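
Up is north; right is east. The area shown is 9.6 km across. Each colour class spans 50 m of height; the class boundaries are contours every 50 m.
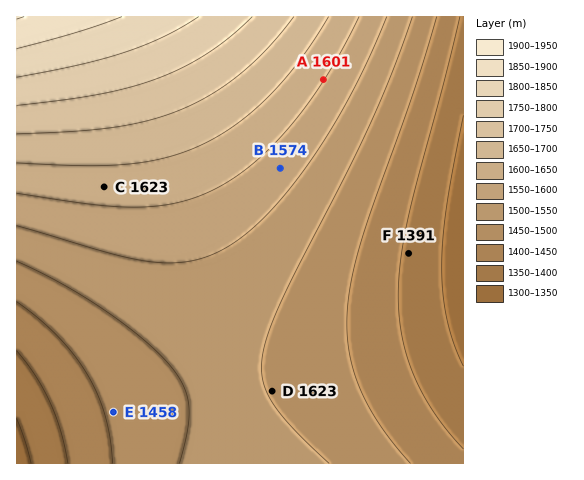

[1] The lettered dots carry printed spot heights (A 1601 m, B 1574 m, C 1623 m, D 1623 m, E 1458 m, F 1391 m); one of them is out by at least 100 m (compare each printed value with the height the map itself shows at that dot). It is D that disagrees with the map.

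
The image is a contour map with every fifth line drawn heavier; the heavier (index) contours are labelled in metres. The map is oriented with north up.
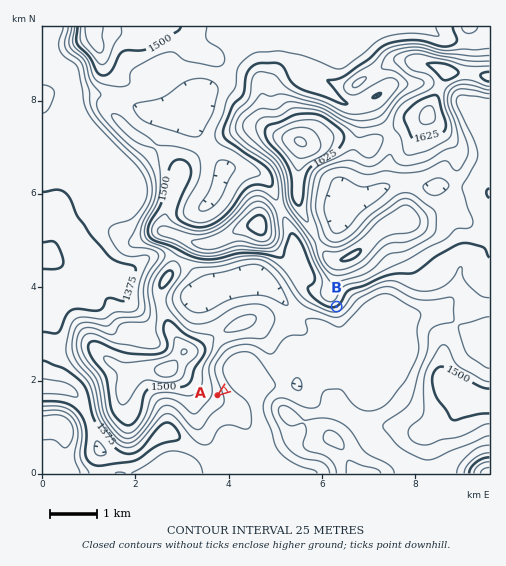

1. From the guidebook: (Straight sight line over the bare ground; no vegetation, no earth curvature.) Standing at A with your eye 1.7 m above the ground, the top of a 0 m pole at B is in view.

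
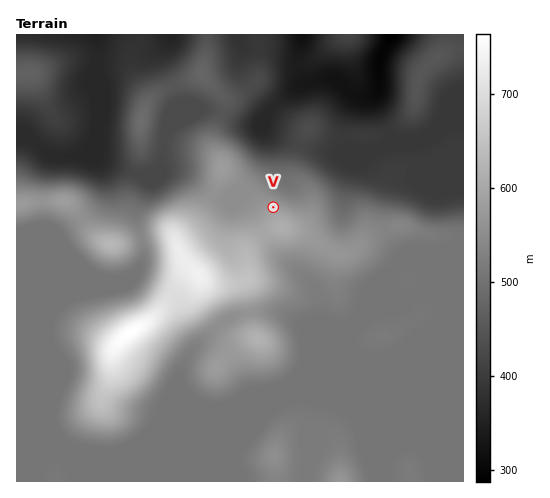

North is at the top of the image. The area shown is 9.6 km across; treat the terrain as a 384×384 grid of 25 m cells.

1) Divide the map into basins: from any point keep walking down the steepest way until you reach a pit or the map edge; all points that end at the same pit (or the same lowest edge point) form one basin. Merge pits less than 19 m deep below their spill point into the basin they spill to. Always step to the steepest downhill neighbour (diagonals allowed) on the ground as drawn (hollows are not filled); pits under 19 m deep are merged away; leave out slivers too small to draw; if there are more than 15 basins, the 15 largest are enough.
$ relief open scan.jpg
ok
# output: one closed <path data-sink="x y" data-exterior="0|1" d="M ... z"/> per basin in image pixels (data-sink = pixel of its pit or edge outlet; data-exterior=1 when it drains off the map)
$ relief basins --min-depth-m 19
<path data-sink="391 35" data-exterior="1" d="M463 34l-115 0-1 2-14 6-14 13-15 9-31 3-9 4-6 7 0-44-50 0-1 15-5 25 23 26-1 12-11 23 0 13 8 15 0 10-4 14-12 21-8 12-20 19-1 4-5-8-10-1-41 10-11 0-12-6-9-9-14-21-8-7-31 0-19 4 1 277 447-1z"/><path data-sink="97 35" data-exterior="1" d="M138 34l-122 1 0 169 19-3 31 0 8 7 12 19 11 11 12 6 11 0 41-10 10 1 5 8 1-4 23-24 19-33 2-19-8-15 0-13 11-23 1-12-21-23-4-2-43 19-10 9 0-5-15-28 0-13 6-14z"/><path data-sink="171 35" data-exterior="1" d="M207 34l-69 1 0 8-6 14 0 13 15 28 0 5 10-9 45-20 5-25z"/><path data-sink="302 35" data-exterior="1" d="M347 34l-88 0-1 44 6-7 9-4 31-3 15-9 17-15 11-4z"/>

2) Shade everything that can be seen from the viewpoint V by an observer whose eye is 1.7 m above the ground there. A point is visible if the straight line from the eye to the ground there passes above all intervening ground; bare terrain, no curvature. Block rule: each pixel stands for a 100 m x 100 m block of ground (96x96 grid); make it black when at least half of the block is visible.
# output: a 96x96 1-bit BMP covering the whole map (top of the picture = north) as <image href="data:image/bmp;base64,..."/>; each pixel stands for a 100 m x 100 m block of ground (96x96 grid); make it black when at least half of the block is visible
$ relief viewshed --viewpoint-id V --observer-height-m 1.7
<image width="96" height="96" href="data:image/bmp;base64,Qk2+BAAAAAAAAD4AAAAoAAAAYAAAAGAAAAABAAEAAAAAAIAEAAATCwAAEwsAAAIAAAAAAAAA////AAAAAAAAAAAAAAAAAAAAAAAAAAAAAAAAAAAAAAAAAAAAAAAAAAAAAAAAAAAAAAAAAAAAAAAAAAAAAAAAAAAAAAAAAAAAAAAAAAAAAAAAAAAAAAAAAAAAAAAAAAAAAAAAAAAAAAAAAAAAAAAAAAAAAAAAAAAAAAAAAAAAAAAAAAAAAAAAAAAAAAAAAAAAAAAAAAAAAAAAAAAAAAAAAAAAAAAAAAAAAAAAAAAAAAAAAAAAAAAAAAAAAAAAAAAAAAAAAAAAAAAAAAAAAAAAAAAAAAAAAAAAAAAAAAAAAAAAAAAAAAAAAAAAAAAAAAAAAAAAAAAAAAAAAAAAAAAAAAAAAAAAAAAAAAAAAAAAAAAAAAAAAAAAAAAAAAAAAAAAAAAAAAAAAAAAAAAAAAAAAAAAAAAAAAAAAAAAAAAAAAAAAAAAAAAAAAAAAAAAAAAAAAAAAAAAAAAAAAAAAAAAAAAAAAAAAAAAAAAAAAAAAAAAAAAAAAAAAAAAAAAAAAAAAAAAAAAAAAAAAAAAAAAAAAAAAAAAAAAAAAAAAAAAAAAAAAAAAAAAAAAAAAAAAAAAAAAAAAAAAAAAAAAAAAAAAAAAAAAAAAAAAAAAAAAAAAAAAAAAAAAAAAAAAAAAAAAAAAAAAAAAAAAAAAAAAAAAAAAAAAAAAAAAAAAAAAAAAAAAAAAAADAAAAAAAAAAAAAAAHAAAAAAAAAAAAAAAPAAAAAAAAAAAAAAAfAAAAAAAAAAAAAAA/AAAAAAAAAAAAAAB/AAAAAAAAAAAAAAD/AAAAAAAAAAAAAAD/AAAAAAAAAAAAAAH/AAAAAAAAAAAAAAH/gAAAAAAAAAAAAAP/4AAAAAAAAAAAAAP/4AAAAAAAAAAAAAP/wAAAAAAAAAAAAAf/gAAAAAYAAAAAAAP/gAAAAA4AAAAAAAP/gBgAAA4AAAAAAAD/wDgQAAAAAAAAAAB/+HAwAAAAAAAAAAAf/+BwAAAAAAMAAAAH/+DwAAAAAAAAAAAD/+HwAAAAAAAAAAAB///gAAAAAAAAAAAB///gAAAAAAAAAAAB///AAAAAEAAAAAAA/j8AAAAAcAAAAAAA/AAAAAAD8AAAAAAA/AAAAAAP8AAAAAAAeAAAAAB/8AAAAAAAAAAAAAH/8AAAAAAAAAAAAAf/8AAAAAAAAAAAAH//8AAAAAAAAAH4B///8AAAAAAAAAf/////8AAAAAAAAA//////8AAAAAAAAA//+H//8AAAAAAAcB/4AD//8AAAAAAA//8AAD//8AAAAAAB//wAAB/j8AAAAAAD//wAAB/h8AAAAAAH//wAAB/g8AAAAAAP//4AAB/gcAAAAAAf//4AB//gcAAAAAA/z/8AD//gMAAAAAB/h/+AD//gMAAAAAD/h//gH//wMAAAAAA/gf/wP///8AAAAAAfgD/+f///8AAAAAAPwD//////8AAAAAAP4D//////8AAAAAAH8H//////8AAAAAAH+H/////+EAAAAAAH///////8AAAAAAAH///////+AAAAAAAH/////B//A="/>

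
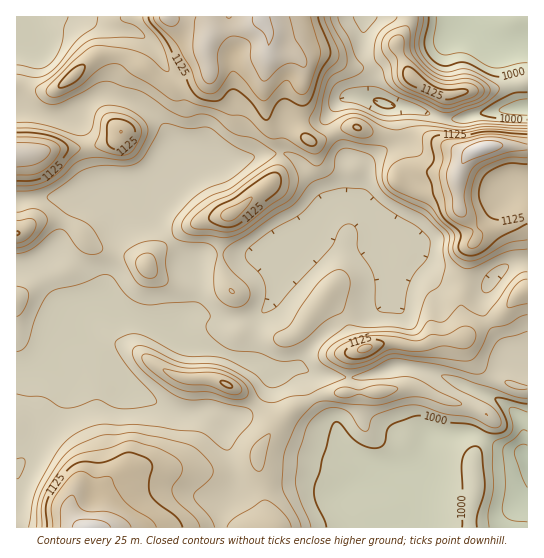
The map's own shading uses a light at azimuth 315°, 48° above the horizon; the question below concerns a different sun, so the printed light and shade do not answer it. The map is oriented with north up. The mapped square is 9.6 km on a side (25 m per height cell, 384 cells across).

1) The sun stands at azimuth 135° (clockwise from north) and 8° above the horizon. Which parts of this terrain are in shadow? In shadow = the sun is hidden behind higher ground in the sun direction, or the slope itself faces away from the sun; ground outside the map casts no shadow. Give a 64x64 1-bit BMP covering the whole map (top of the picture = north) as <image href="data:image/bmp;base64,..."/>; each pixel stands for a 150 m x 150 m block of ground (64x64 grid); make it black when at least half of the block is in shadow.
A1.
<image width="64" height="64" href="data:image/bmp;base64,Qk0+AgAAAAAAAD4AAAAoAAAAQAAAAEAAAAABAAEAAAAAAAACAAATCwAAEwsAAAIAAAAAAAAA////AAAAAAA4AAAAAAAAAHAAAAAAAAAAeAAAAAAAAAB4AAAAAAAAAPwAAAAAAAAA/gAAAAAAAAD+AAAAAAAAAP8AAAAAAAAAfwAAAAAAAAA/AAAAAAAAAB4AAAAAAAAAAAAAAAAAAAAAAAAAAAAAAAAAAAAAAAAAAAAAAAAAAAAAAAAAAAAAAAAAAAAAAAAAAAAAAAGAAAAAAAAAAR4AAAAAB8AAAAAAAAAPgAAAAAAAAA8AAAAAAAAAAAAD4AAAAAAAAAP4AAAAAAAAA//gAAAAAAAB/+AAAAAAAAAAQAAAAAAAAAAAAAAAAAAAAAAIAAAAAAAAAAwAAAAAAAAADgAAAAAAAAAPAAAAAAAAAAYAAAAAAAAAAAAAAAAAAAAAAAAAAAAABwAAAAAAAAAPAAAAAAAAAAAAAAAMAAAAAAAAAA/AAAAAAAAAD/AAAAAAAAAP+AAAAAAAAAf8AAAAAAAAA/4AAAAAAAAA/wAGBAAAAAB/gAYOAAAAAB8AAAgAAAAAAAAAAIDwAAAAAAAH//ggAAAAAB//4DAAAACBP/+AeAAAAeP//wBwAAAB4//8AAAAAACAAAAAAAAAAAAAABgAAAAAAAeAPgAAAAABD4B+AAAAAAGPAn8AAAAAAB4AP4AAAAAADAA/wAAAAAQAAA/AAAAADgAAAAAAAAAPAAAAAAAAAA8AAA=="/>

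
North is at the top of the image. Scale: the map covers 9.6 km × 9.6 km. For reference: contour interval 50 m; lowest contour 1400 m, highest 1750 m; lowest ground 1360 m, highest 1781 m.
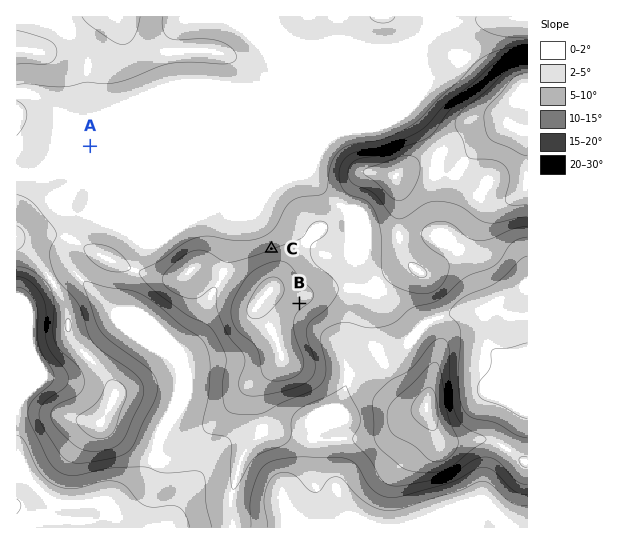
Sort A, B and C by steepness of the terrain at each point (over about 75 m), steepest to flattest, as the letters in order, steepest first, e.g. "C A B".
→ C B A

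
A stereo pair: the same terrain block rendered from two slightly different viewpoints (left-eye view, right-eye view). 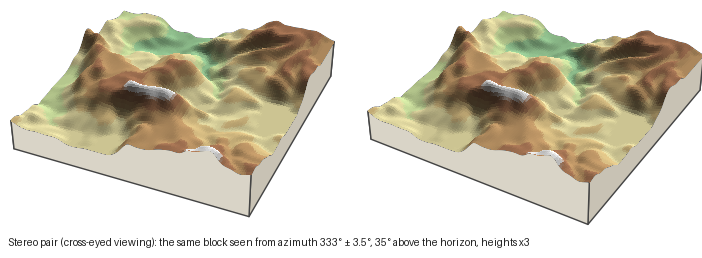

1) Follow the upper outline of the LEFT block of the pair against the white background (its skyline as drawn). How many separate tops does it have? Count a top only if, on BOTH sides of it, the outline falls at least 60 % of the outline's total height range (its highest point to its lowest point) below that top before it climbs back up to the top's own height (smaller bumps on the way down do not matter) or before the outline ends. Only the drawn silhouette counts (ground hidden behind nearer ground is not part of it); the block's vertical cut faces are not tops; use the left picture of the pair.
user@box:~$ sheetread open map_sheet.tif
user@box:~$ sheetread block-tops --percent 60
0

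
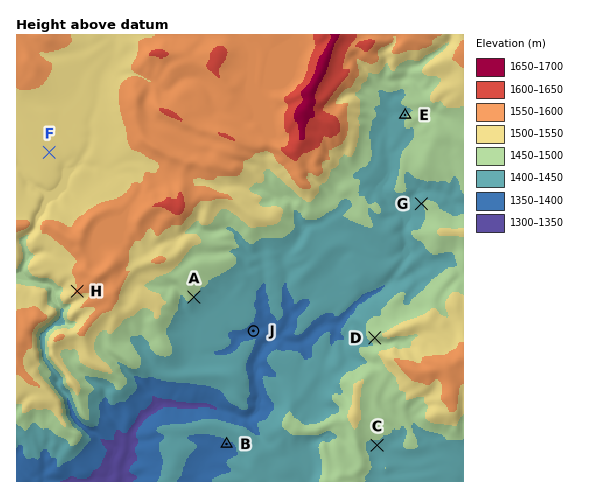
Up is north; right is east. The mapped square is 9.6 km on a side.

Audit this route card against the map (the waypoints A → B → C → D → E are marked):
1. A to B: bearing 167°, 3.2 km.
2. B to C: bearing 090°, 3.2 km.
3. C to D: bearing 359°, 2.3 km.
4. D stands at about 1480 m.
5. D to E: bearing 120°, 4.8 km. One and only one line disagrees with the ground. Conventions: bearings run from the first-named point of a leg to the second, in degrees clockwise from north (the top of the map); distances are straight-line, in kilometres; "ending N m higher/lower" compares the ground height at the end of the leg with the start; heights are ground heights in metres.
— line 5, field bearing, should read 8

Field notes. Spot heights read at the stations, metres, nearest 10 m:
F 1530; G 1450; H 1550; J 1390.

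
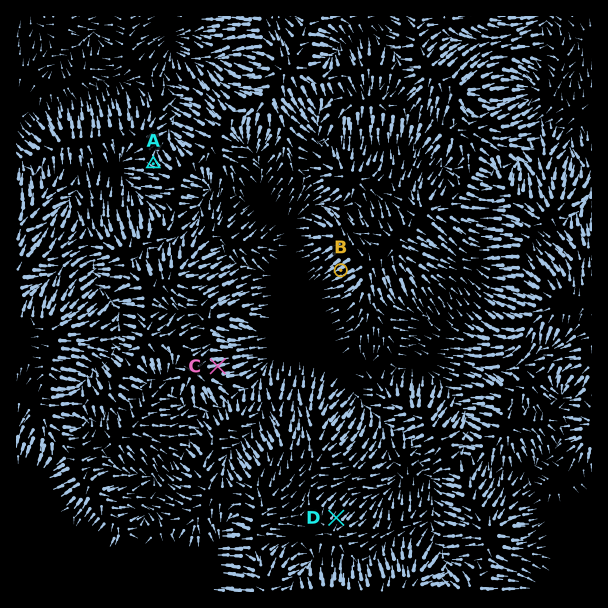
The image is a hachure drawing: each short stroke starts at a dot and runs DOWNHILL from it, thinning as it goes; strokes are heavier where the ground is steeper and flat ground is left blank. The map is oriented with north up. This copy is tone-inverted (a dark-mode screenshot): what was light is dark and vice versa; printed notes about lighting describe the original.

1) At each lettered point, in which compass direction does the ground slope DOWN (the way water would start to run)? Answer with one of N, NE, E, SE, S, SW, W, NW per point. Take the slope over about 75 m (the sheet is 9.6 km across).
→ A NW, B SW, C E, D NE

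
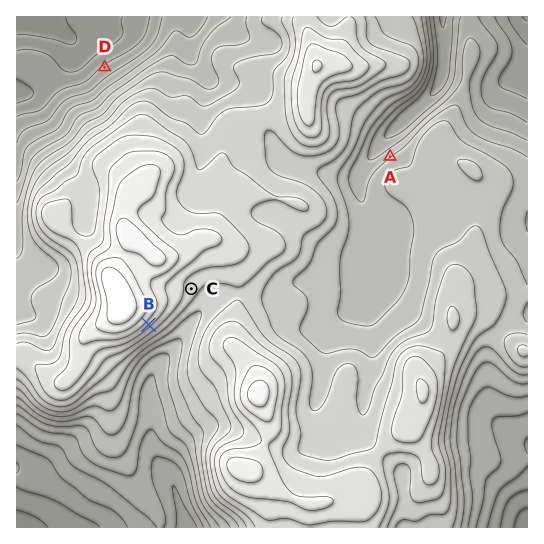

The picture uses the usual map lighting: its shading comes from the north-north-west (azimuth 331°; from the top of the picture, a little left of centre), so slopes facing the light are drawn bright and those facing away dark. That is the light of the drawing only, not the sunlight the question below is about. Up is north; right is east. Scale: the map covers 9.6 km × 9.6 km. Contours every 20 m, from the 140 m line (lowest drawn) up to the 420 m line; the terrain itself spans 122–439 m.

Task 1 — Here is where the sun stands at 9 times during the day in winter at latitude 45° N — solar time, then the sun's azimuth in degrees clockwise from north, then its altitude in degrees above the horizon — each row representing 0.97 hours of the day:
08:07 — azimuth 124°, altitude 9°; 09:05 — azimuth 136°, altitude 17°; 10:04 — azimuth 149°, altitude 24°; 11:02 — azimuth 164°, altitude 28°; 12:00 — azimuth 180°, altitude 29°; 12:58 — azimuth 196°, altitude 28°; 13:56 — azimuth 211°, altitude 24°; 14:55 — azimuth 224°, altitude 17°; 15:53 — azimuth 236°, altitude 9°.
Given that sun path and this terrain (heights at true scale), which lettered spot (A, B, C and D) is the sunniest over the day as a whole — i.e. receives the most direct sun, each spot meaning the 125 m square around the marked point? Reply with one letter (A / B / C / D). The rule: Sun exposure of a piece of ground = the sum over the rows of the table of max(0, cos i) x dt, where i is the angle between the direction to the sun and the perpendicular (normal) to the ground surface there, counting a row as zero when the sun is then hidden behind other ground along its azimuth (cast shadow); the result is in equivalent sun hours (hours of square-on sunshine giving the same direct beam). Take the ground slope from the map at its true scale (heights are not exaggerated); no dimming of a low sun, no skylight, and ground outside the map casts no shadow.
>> B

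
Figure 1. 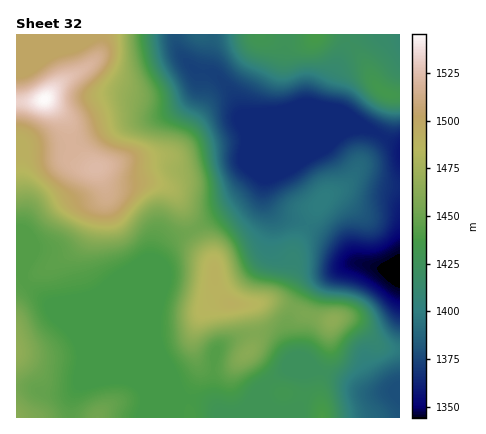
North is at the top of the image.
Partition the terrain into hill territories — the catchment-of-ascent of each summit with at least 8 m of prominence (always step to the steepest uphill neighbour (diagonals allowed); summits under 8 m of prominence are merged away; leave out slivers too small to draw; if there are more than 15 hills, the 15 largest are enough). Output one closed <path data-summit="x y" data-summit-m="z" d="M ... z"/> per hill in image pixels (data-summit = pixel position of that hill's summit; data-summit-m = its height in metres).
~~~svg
<path data-summit="44 100" data-summit-m="1545" d="M176 34l-160 0 0 236 6 4 2 8 24 20 76 32 54 54-1-6-8-10-9-22-4-22 3-20-1-50 7-12 11-9 20-8 36-23 14-11 14-17 42-17-6 5-31 14 0 16 5 10 10 9 22 7 24 13 12 9 20 19 28 7 14-2 0-122-30-17-12 0-10 3-62 0-44-18-8-18-16-20-8-4-14-2-12-12-6-10z"/><path data-summit="232 304" data-summit-m="1491" d="M300 162l-40 16-4 8-24 20-36 23-24 10-7 7-7 12 1 50-3 20 4 22 9 22 7 8 7 16 3 3 20 4 12 9 20 1 4-2 30-31 14-10 6 2 26-2-6-7-18-7-6-26 1-12 13-26 8-10 38-18 9-2-19-18-12-9-24-13-22-7-12-11-3-8 0-16 31-14z"/><path data-summit="316 34" data-summit-m="1437" d="M374 34l-198 0 0 8 4 10 10 14 8 5 12 1 11 8 13 16 8 18 44 18 62 0 20-4-14-9-28-11-2-6 3-12 21-46 10-7z"/><path data-summit="332 320" data-summit-m="1465" d="M360 263l-12 1-38 18-6 6-16 32 0 10 5 22 3 5 16 6 6 8 24 8 24 13 30-1 4-3 0-120-14 2z"/><path data-summit="16 352" data-summit-m="1467" d="M16 270l0 118 14 0 18 5 16 0 18-9 44-4 44 18 15 0-8-12-53-52-76-32-24-20-2-8z"/><path data-summit="386 92" data-summit-m="1433" d="M400 34l-32 1-18 6-6 9-13 28-7 24 2 6 30 12 10 8 34 18z"/><path data-summit="322 418" data-summit-m="1438" d="M286 370l-21 16 3 32 132 0 0-29-10 3-20 1-28-14-22-8-28 1z"/><path data-summit="98 418" data-summit-m="1453" d="M126 380l-16 0-30 5-8 13-1 20 108 0 1-10 4-10-14 0z"/><path data-summit="16 418" data-summit-m="1462" d="M78 386l-14 7-16 0-18-5-14 0 0 30 54 0 2-20z"/>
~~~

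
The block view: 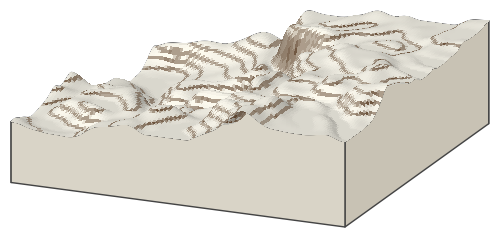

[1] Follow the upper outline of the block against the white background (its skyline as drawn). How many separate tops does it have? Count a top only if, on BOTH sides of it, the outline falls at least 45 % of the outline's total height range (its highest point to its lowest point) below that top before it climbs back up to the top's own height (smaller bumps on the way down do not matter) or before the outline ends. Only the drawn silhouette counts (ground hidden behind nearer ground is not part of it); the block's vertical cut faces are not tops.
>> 0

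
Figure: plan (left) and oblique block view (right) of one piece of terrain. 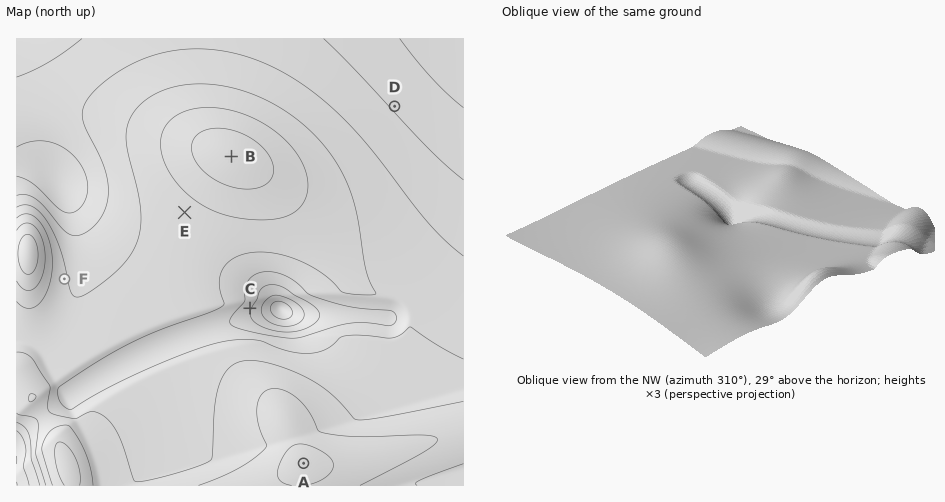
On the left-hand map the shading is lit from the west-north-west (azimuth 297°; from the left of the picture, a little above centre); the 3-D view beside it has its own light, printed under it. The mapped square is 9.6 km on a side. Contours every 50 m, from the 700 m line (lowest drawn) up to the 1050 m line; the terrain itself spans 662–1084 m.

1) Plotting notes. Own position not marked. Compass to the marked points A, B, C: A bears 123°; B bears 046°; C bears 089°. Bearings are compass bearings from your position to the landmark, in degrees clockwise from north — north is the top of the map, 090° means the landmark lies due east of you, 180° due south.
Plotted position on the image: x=70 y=312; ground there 900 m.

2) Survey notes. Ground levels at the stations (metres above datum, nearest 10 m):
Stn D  800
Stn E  930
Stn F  900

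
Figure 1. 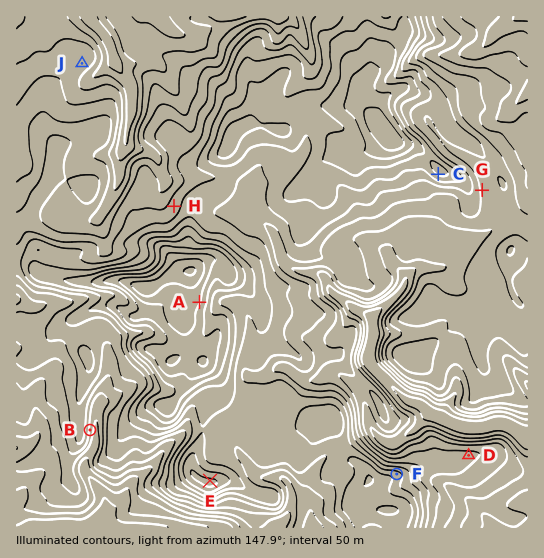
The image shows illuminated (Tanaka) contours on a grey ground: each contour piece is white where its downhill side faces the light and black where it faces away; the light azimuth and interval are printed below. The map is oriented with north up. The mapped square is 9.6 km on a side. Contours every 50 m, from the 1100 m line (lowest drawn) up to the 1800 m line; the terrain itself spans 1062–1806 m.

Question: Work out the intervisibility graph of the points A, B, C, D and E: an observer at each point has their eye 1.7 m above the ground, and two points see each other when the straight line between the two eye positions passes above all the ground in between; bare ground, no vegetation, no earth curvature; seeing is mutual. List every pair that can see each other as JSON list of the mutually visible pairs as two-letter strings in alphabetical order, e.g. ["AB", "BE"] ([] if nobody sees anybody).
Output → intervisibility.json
["AC", "AD", "CD", "CE"]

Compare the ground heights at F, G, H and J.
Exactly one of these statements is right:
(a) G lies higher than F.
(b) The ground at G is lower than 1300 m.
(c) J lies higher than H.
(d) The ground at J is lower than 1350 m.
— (d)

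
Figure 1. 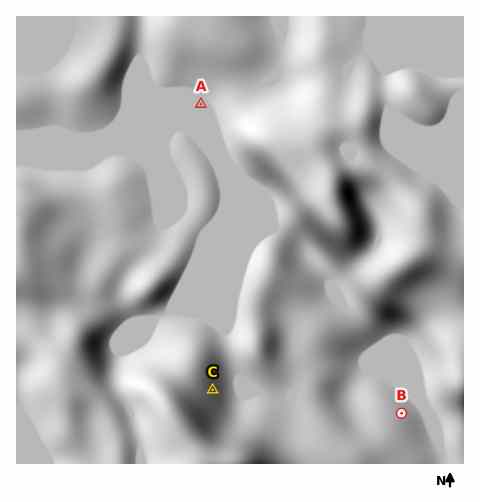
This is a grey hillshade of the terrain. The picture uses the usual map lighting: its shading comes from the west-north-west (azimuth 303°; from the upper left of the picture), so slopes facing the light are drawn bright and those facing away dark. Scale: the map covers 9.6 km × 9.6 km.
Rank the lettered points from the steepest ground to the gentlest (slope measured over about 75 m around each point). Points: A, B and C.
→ C B A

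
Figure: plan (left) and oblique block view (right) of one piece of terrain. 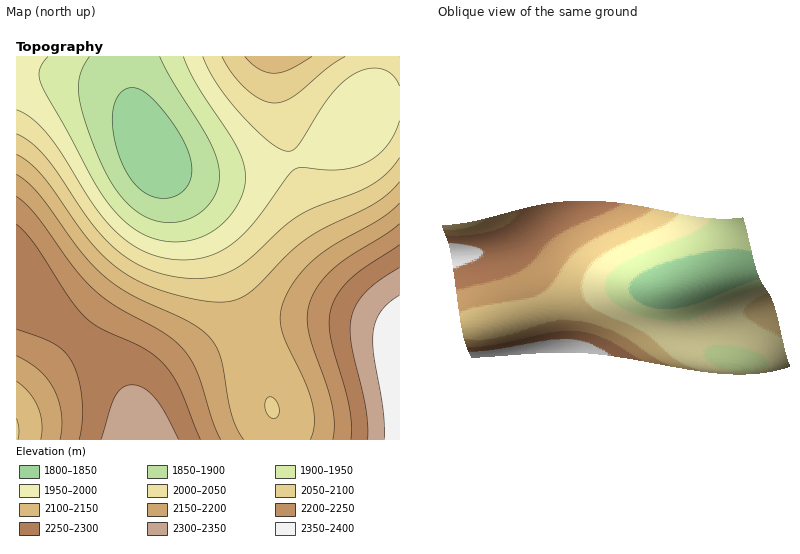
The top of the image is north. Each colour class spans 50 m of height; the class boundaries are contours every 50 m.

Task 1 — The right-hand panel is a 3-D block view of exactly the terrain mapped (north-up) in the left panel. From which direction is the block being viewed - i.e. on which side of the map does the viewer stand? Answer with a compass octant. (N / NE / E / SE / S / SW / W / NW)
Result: E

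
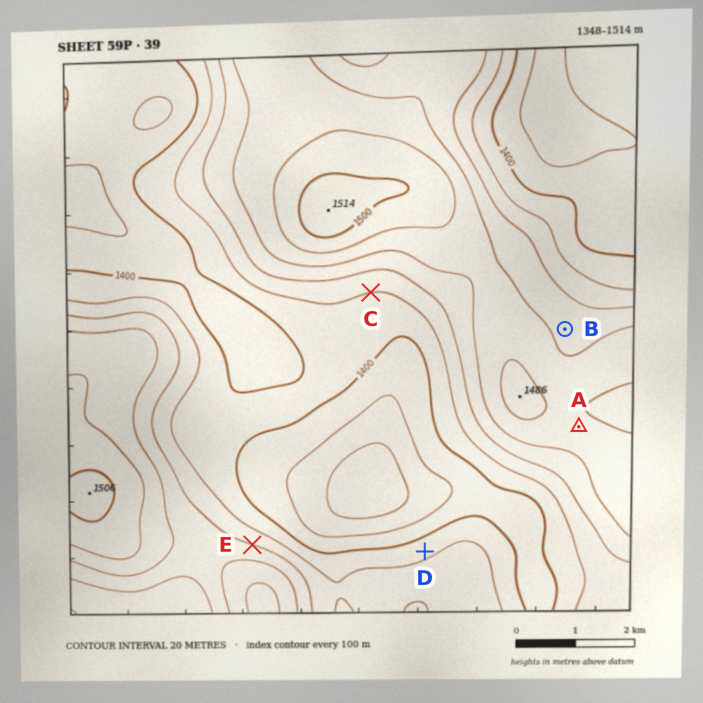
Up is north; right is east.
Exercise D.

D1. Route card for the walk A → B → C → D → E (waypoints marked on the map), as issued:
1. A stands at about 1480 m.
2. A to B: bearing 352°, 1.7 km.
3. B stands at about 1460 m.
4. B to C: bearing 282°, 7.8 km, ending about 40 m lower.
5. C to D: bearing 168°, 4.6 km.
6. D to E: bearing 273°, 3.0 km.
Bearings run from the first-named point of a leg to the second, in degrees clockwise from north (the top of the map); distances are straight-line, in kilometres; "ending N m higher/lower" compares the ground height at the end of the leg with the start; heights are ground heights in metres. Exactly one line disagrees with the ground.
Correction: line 4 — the distance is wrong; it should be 3.3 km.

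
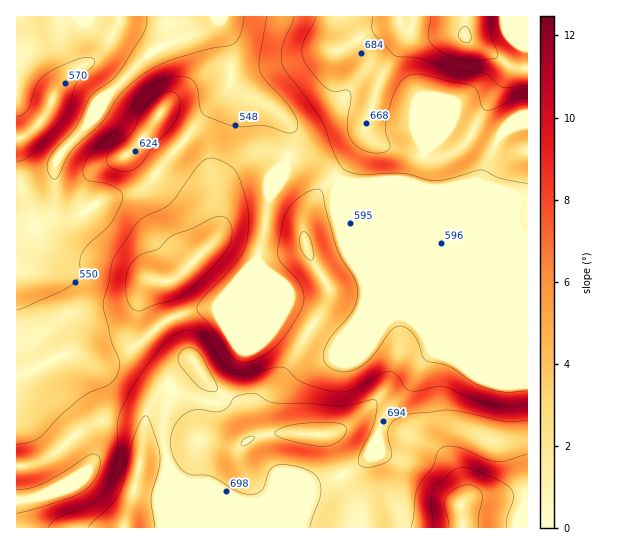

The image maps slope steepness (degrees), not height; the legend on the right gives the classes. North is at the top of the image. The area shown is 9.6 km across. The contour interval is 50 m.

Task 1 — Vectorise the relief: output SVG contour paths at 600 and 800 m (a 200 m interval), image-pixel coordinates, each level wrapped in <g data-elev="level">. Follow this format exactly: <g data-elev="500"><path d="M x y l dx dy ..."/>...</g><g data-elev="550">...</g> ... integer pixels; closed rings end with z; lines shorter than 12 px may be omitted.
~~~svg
<g data-elev="600"><path d="M17 489l12-1 14-5 47-28 5-1 5 4 0 8-3 10-6 9-8 6-18 8-48 14"/><path d="M527 391l-21 1-18-3-15-7-24-16-23-5-3-4-4-14-5-8-7-7-6-2-6 1-4 3-18 26-15 12-8 3-8 1-8-2-7-4-4-8 2-11 7-12 21-25 4-9 1-10-4-13-17-28-11-37-3-19-2-4-3-1-7 1-9 5-13 13-6 13-5 28 0 6 2 6 17 18 5 10 2 10-3 12-17 26-14 14-10 7-10 4-8 1-7-3-5-6-16-24-17-20 1-5 3-6 25-25 15-19 5-10 2-14-1-25-10-32-3-5-7-5-10-5-7-1-5 2-6 5-28 38-8 6-18 8-7 5-25 37-10 46 8 36 8 20 0 9-4 8-6 7-19 7-9 6-22 19-20 21-9 4-13 2"/><path d="M121 171l9 0 9-5 15-21 18-19 5-9 3-11-1-8-4-5-5-2-5 1-13 7-10 12-10 22-23 20-3 6 2 6 5 4z"/><path d="M294 17l-11 29-2 11 1 8 4 8 15 17 19 28 15 38 5 9 5 5 6 3 10 1 44 0 30 7 14-2 33-9 19 8 26 5"/></g><g data-elev="800"><path d="M506 527l1-10 6-18-1-9-6-5-9-6-23-9-11-3-5 1-5 3-14 12-6 7-2 11 2 26"/><path d="M463 42l6 0 2-3-1-7-4-6-5 3-3 5 1 4z"/></g>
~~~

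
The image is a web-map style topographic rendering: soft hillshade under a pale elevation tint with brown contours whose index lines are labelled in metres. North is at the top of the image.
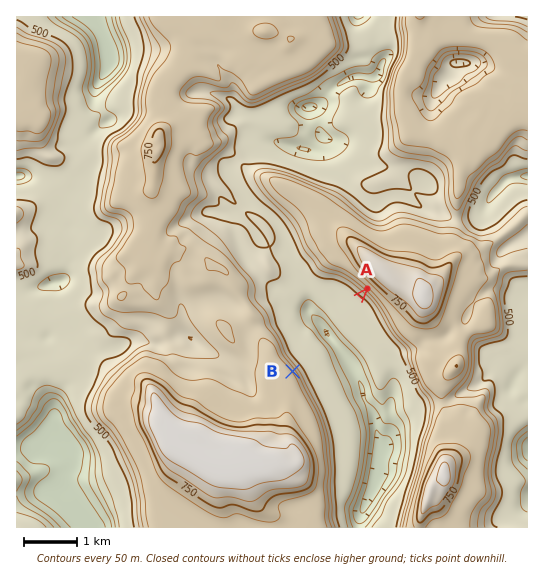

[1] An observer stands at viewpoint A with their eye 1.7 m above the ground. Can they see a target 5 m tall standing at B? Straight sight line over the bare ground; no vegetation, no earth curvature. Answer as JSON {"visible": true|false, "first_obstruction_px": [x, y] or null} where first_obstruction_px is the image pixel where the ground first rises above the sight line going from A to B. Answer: {"visible": true, "first_obstruction_px": null}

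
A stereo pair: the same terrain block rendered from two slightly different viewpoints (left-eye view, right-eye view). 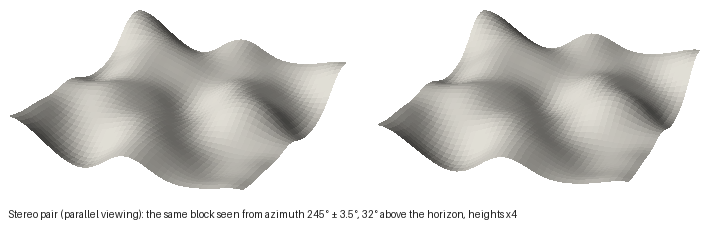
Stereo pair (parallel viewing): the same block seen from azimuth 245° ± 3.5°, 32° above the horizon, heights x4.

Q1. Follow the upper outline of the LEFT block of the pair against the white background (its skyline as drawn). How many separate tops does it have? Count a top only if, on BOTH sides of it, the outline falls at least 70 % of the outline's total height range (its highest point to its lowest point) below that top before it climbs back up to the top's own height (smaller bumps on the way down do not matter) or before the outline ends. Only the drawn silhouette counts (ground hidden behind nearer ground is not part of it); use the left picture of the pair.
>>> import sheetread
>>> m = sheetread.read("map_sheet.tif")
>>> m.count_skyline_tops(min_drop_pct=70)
0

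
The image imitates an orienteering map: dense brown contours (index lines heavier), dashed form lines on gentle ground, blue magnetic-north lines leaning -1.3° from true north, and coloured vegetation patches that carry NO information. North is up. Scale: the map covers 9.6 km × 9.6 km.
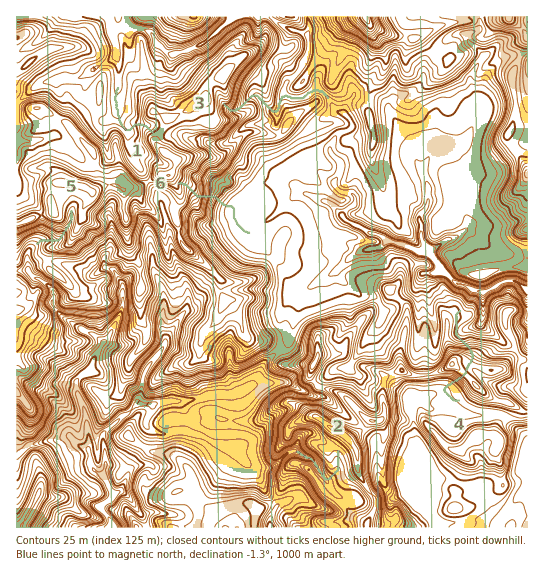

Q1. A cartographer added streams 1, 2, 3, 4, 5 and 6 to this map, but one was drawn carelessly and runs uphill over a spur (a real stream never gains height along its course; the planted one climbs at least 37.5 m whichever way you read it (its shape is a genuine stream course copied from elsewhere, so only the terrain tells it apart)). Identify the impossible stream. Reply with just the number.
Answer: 4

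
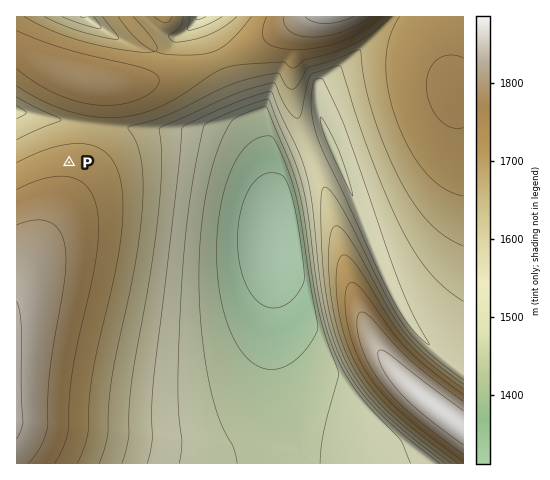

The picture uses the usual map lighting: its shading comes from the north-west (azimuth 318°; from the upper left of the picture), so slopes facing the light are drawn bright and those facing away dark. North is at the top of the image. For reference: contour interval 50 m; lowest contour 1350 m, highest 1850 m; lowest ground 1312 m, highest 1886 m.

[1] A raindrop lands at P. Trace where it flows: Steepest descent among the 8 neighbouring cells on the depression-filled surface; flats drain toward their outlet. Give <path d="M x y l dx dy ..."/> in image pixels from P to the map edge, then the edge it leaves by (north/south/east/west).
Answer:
<path d="M69 162l0-39-1-1-2-2-6 0-1-1-6 0-1-1-5 0-1-1-5 0-1-1-5 0-1-1-5 0-1-2-11-2"/>
exit: west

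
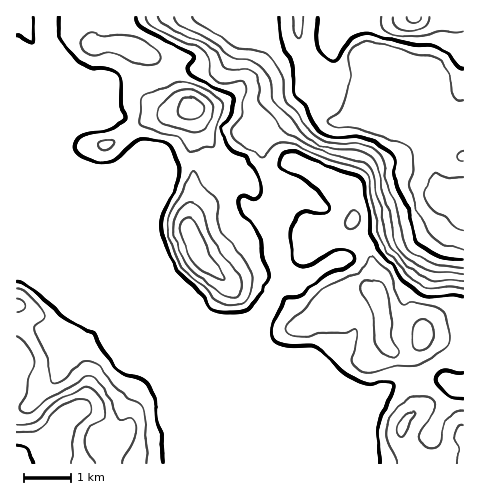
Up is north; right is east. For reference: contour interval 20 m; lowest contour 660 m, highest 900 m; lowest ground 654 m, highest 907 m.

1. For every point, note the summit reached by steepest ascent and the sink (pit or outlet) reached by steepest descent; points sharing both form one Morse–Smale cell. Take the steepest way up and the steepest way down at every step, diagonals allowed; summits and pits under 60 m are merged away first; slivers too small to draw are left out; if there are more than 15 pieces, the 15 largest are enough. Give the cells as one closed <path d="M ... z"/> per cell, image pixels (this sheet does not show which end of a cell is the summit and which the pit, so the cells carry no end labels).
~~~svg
<path d="M298 16l-252 0 2 22 14 22-5 17 0 47-8 20 1 8 6 9 14 8 12 12 4 7 78 189 6 25 14 32 1 10-2 12 2 8 278 0 1-274-24-2-8-23 0-20-8-10-21-13-36-15-4 0-12 8-14 6-8-1-6-5-7-17-4-24-12-29z"/><path d="M45 16l-29 1 0 446 167 1 1-30-14-32-6-25-74-181-8-15-13-13-13-7-7-13 8-24 0-47 5-17-14-22z"/><path d="M463 16l-164 0-1 24 14 34 4 24 7 17 6 5 8 1 14-6 12-8 4 0 36 15 21 13 8 9 0-12 6-10 26-7z"/><path d="M463 115l-10 1-15 6-6 10 0 33 8 24 24 0z"/>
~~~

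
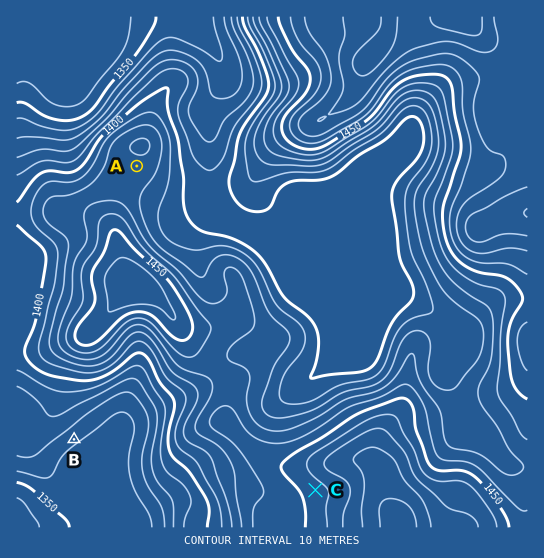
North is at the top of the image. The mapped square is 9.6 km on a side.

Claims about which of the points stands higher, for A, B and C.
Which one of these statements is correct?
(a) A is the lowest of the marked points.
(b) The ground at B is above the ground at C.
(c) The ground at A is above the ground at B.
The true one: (c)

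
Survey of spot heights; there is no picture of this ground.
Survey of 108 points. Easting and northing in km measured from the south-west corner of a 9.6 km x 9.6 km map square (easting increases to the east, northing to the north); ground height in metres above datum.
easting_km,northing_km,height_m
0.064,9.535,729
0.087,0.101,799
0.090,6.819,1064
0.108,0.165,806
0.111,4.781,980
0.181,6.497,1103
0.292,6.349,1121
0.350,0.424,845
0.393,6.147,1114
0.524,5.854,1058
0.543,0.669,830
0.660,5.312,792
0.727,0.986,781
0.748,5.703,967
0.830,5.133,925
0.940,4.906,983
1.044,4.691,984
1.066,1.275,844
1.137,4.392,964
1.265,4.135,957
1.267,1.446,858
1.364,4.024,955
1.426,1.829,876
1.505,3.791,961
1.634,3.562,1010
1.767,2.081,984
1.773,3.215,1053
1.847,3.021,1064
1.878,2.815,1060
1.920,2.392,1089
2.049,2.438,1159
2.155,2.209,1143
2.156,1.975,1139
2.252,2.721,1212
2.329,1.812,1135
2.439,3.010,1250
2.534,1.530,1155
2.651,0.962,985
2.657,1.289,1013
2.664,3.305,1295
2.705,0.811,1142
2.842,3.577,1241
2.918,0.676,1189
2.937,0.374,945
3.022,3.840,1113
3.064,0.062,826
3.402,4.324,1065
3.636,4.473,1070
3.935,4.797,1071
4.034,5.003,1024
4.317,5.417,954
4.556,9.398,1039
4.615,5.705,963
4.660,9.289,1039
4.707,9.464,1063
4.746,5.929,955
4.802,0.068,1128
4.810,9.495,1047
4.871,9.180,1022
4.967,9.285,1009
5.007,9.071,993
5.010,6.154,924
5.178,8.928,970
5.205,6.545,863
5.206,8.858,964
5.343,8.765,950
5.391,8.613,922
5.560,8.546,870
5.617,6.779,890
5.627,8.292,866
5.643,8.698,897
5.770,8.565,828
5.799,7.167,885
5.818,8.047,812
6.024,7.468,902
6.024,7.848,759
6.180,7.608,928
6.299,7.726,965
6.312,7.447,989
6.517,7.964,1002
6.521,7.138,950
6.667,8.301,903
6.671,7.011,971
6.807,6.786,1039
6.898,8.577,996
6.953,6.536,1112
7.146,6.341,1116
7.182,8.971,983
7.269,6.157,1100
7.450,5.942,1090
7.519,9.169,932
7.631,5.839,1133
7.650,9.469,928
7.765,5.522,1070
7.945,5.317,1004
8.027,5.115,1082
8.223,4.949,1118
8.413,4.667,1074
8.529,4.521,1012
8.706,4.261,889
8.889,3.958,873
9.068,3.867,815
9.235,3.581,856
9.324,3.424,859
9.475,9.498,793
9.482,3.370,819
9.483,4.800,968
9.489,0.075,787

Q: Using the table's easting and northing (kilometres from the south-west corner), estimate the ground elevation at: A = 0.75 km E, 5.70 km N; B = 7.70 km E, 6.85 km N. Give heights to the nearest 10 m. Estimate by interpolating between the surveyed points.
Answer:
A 960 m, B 1150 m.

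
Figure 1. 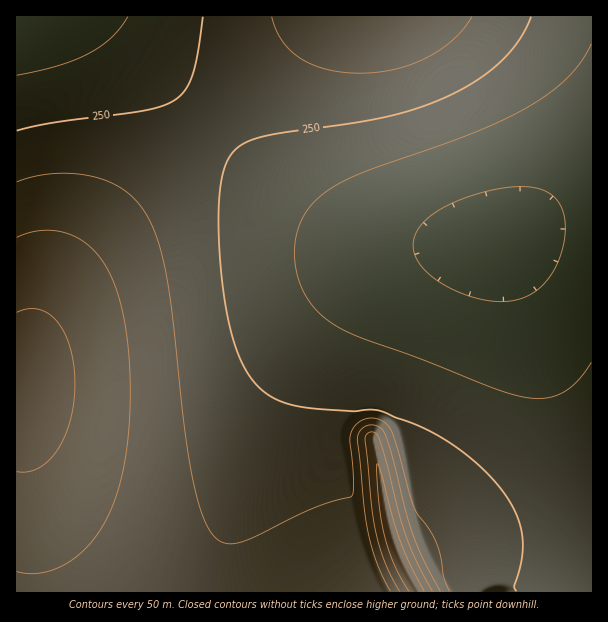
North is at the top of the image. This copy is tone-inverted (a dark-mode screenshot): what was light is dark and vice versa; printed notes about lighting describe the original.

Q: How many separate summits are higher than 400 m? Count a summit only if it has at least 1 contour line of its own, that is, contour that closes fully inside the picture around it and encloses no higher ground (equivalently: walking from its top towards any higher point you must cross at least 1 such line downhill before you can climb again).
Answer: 0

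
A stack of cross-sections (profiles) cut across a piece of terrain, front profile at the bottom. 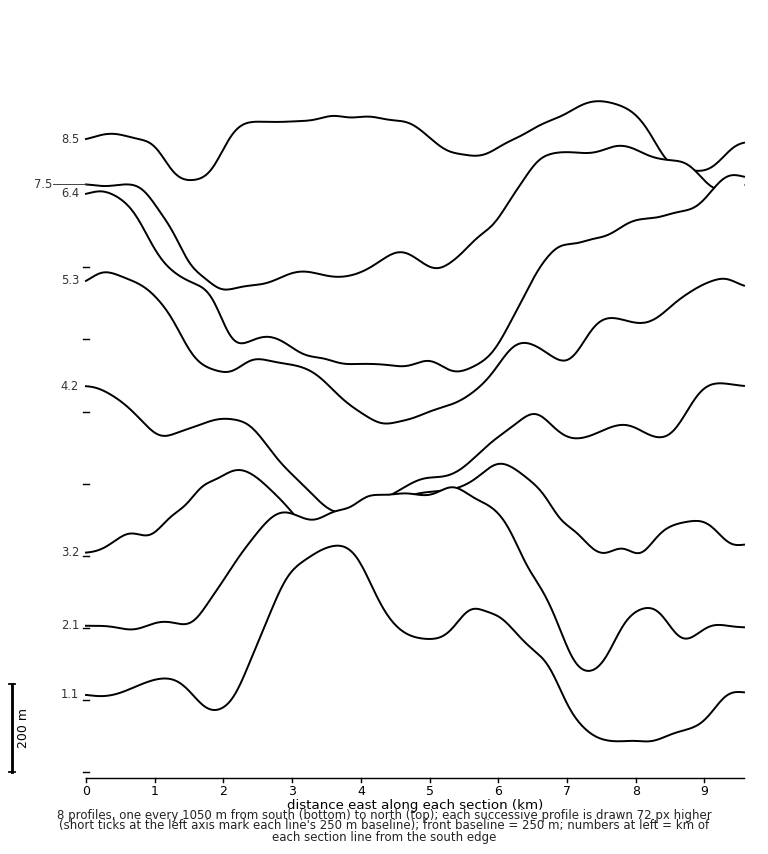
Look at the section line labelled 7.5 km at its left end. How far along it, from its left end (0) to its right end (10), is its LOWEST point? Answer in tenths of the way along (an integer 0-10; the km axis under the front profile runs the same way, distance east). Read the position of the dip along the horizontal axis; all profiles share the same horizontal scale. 2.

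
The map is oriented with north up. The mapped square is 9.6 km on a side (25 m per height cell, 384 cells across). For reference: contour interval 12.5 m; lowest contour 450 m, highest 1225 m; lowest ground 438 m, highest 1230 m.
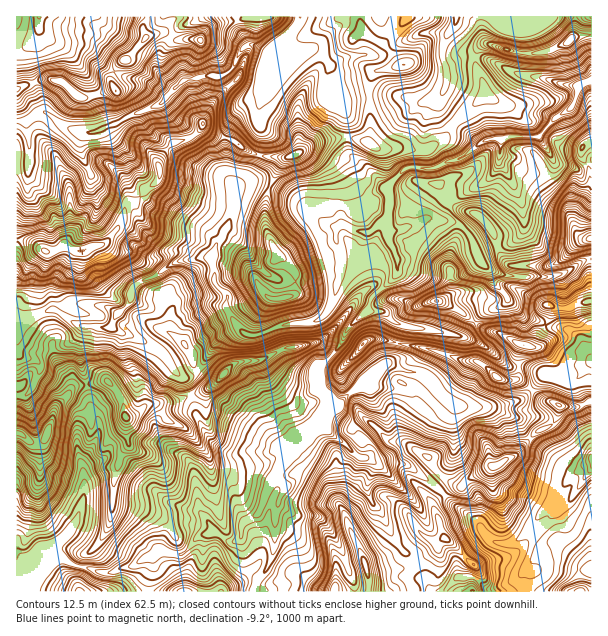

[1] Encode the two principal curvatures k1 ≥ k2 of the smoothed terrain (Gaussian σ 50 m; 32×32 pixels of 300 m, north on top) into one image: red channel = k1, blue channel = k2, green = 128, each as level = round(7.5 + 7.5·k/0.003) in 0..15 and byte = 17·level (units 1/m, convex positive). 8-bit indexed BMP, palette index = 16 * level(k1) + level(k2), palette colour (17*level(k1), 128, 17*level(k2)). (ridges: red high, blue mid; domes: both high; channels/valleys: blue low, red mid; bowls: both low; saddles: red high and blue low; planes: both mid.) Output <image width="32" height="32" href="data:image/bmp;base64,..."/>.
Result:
<image width="32" height="32" href="data:image/bmp;base64,Qk02CAAAAAAAADYEAAAoAAAAIAAAACAAAAABAAgAAAAAAAAEAAATCwAAEwsAAAABAAAAAAAAAIAAABGAAAAigAAAM4AAAESAAABVgAAAZoAAAHeAAACIgAAAmYAAAKqAAAC7gAAAzIAAAN2AAADugAAA/4AAAACAEQARgBEAIoARADOAEQBEgBEAVYARAGaAEQB3gBEAiIARAJmAEQCqgBEAu4ARAMyAEQDdgBEA7oARAP+AEQAAgCIAEYAiACKAIgAzgCIARIAiAFWAIgBmgCIAd4AiAIiAIgCZgCIAqoAiALuAIgDMgCIA3YAiAO6AIgD/gCIAAIAzABGAMwAigDMAM4AzAESAMwBVgDMAZoAzAHeAMwCIgDMAmYAzAKqAMwC7gDMAzIAzAN2AMwDugDMA/4AzAACARAARgEQAIoBEADOARABEgEQAVYBEAGaARAB3gEQAiIBEAJmARACqgEQAu4BEAMyARADdgEQA7oBEAP+ARAAAgFUAEYBVACKAVQAzgFUARIBVAFWAVQBmgFUAd4BVAIiAVQCZgFUAqoBVALuAVQDMgFUA3YBVAO6AVQD/gFUAAIBmABGAZgAigGYAM4BmAESAZgBVgGYAZoBmAHeAZgCIgGYAmYBmAKqAZgC7gGYAzIBmAN2AZgDugGYA/4BmAACAdwARgHcAIoB3ADOAdwBEgHcAVYB3AGaAdwB3gHcAiIB3AJmAdwCqgHcAu4B3AMyAdwDdgHcA7oB3AP+AdwAAgIgAEYCIACKAiAAzgIgARICIAFWAiABmgIgAd4CIAIiAiACZgIgAqoCIALuAiADMgIgA3YCIAO6AiAD/gIgAAICZABGAmQAigJkAM4CZAESAmQBVgJkAZoCZAHeAmQCIgJkAmYCZAKqAmQC7gJkAzICZAN2AmQDugJkA/4CZAACAqgARgKoAIoCqADOAqgBEgKoAVYCqAGaAqgB3gKoAiICqAJmAqgCqgKoAu4CqAMyAqgDdgKoA7oCqAP+AqgAAgLsAEYC7ACKAuwAzgLsARIC7AFWAuwBmgLsAd4C7AIiAuwCZgLsAqoC7ALuAuwDMgLsA3YC7AO6AuwD/gLsAAIDMABGAzAAigMwAM4DMAESAzABVgMwAZoDMAHeAzACIgMwAmYDMAKqAzAC7gMwAzIDMAN2AzADugMwA/4DMAACA3QARgN0AIoDdADOA3QBEgN0AVYDdAGaA3QB3gN0AiIDdAJmA3QCqgN0Au4DdAMyA3QDdgN0A7oDdAP+A3QAAgO4AEYDuACKA7gAzgO4ARIDuAFWA7gBmgO4Ad4DuAIiA7gCZgO4AqoDuALuA7gDMgO4A3YDuAO6A7gD/gO4AAID/ABGA/wAigP8AM4D/AESA/wBVgP8AZoD/AHeA/wCIgP8AmYD/AKqA/wC7gP8AzID/AN2A/wDugP8A/4D/AIeGl8mltpeGpriVuZWFl4ak6ITWhYeGloSzlXaHhba2h4eUoZKThIaWpoWmhZaWmHPWg+iFh4anlPiVh4d3hqeWdoWoyId2dZWUlqaFmIWHc9a1t4aGhrjWhYSWhoeHl4aWhXWmt4eHp5eFpoSXhYa1o+iGhYe2xpZ0lpZ2h4eHlbeGdYbYlpeHhoWnhoWWhaTG2IWFyJPHgnOVp4WGhpekyJaEddd2dZaWhpaXhpaFl8iWk9iRxpTHpNiWhYaGpoPXloOG14Z1uIWmloeXhZaFppaWgsWUtqbGyKeFdoeVlMincpWmtreVc9eEhoeGhoa4lHOEpse4c5bW+bZkhpX25qeCppa2hHTGtJaHh3Z3haOlhNfIl5aD17WG9KWUdaTVxoOFp8iU17a1hnZ3h4eGlLbnlZZ2dnW0hIWFxbZ0gabmhXW2pce3pbWEdoeHl5aFw5WXh4eHdnRzk5Xo9/alg7a2ptiFtoSD5ueFdZaXdMPDdJaXh3WVhdj3tJNzhZaDyLXIt7aEdZaR+fbnlYNh0vZyc5WEhcf39bGTdIeHhpeUhYWFlYWGuKSilMX3+PXA5Pe09Pf3xLGA1vjnhXaGl6iEhISGl6eol4RxgICAkfWQ+NWAgHBwwfnnpKSUhoaFhJeng6aWl6aFc5XGpYKggPWAgMTWtue1gXOi19amdIWDgpO2gbiYqJaChdjX+deCpbTU1sX4x7e1o8XZlMi0xqPZpYRzkLW4hJTHxoTHpYSGlpVzdJTEhIHCcKCBpqTJtbi3yMakooOEhbaUuNiDhoeHl4WVyLZzpMe21OWQxbjHtdfHtLWUl5aFdKfYp4OGl5aVl4aGtnO3hXVzyPiFlaa2cte253R2h4aF2KZzhoaFloSWhnWDtriHdHTYpoWVtLOTtrfGhJWGh4XGlWV3h4eYlJeHl7W4h4aFlOmllXW3pWOlp/fHlYZ2d4XFZIWGh5eCt7i3hoSWhYeFxaSVdseUo/aUxddjdGV0dManpYaHhLaQoKDEyJSWh5WD1JWnt4TFg5P49LWElPj01fjIhYW3uMfXx7Kgw8bYoaXYlqaFdHR01rXH9PjitlJz15empqeHh4aXp6WBkLCwpsiVdZOVhYKAkXTH+nKDdYXGdnV1p4d2hnanp6e3uKKAtad0pujV6ceUcKa29XF2hceFdnandnWGdoeXmKeouNXDtub4lKTGpLaEgJCg94OHhbaGh6eWl5aFdpeXdIKBkoF2hJSElsfJlKaEtsXwgneHhoaGlpa4uISHpoCz5ceXhId2doaGhbW2tub6poGigod3hqiXl4SmhIe39vSkxvjFmIaHh4d2pqaXlMSVxOnmkpeXl5eHp6WmhJaFdnZ0pLQ="/>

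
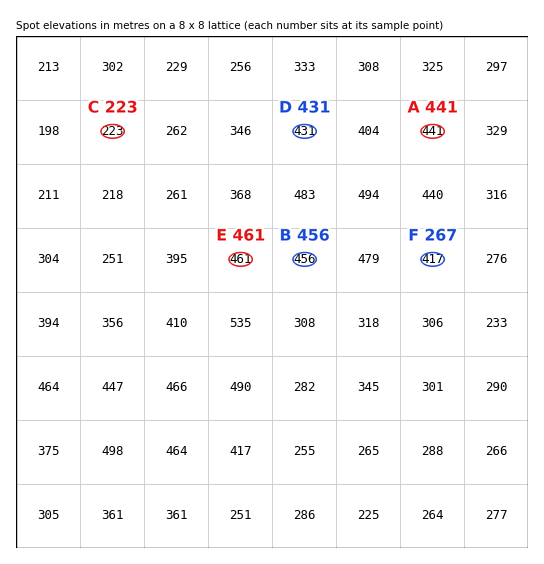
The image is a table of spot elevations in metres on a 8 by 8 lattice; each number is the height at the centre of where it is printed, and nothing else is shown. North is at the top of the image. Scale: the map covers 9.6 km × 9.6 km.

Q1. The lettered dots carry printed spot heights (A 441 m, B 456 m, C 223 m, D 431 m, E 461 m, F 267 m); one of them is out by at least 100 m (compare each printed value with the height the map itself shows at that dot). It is F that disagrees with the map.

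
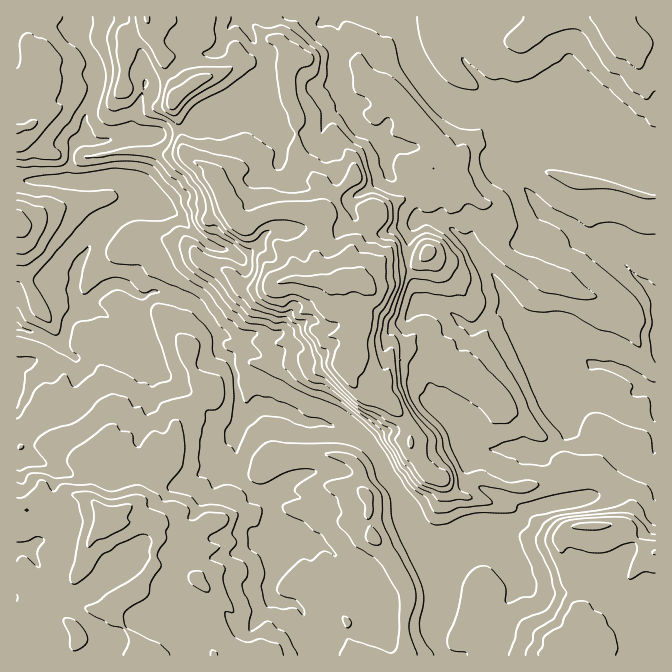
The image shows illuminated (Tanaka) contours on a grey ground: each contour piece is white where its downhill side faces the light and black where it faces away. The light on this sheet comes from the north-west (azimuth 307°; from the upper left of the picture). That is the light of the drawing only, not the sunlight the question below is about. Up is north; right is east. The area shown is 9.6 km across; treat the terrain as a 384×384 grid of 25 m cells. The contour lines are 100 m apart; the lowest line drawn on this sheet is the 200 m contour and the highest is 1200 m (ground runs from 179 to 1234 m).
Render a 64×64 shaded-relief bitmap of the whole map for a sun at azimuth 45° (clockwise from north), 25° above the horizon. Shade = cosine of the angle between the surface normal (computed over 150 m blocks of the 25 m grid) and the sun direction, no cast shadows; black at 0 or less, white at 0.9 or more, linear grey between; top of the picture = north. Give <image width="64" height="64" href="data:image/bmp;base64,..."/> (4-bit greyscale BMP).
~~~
<image width="64" height="64" href="data:image/bmp;base64,Qk12CAAAAAAAAHYAAAAoAAAAQAAAAEAAAAABAAQAAAAAAAAIAAATCwAAEwsAABAAAAAAAAAAAAAAABEREQAiIiIAMzMzAERERABVVVUAZmZmAHd3dwCIiIgAmZmZAKqqqgC7u7sAzMzMAN3d3QDu7u4A////AHd2VWiGZYy5h2iZqqzdyGdnmrhr3HREZ2VERWd3eJmYZ3ZEeYZWq6h3eJzLrN23ZmirpmzaZFZmZUNFd3iJqZd3dTWpVGipiHiIvbqr3JdlWKqVa8llVmdlVWd2mqqZdndlSaU0eId3iIi6mqvKhmVpunRZqXVFeId4h1aqqZh2d2WJZVZ3d3d3eIi7u5l1VYuoY0ipdUV5iImFRpqZh3dmZ4ZnZ3Znd2ZWm8y5dlVWqodSKbp1NXmZmXQ1iYh3dmZoZGd3d4mHZVm8u6dWZlipdkEr2nVFiqmHQgNoh2d2Z4dEVneImHdli7qaqGd3aZh1IG7adlabuXUgAnh3ZmWJhVVXd3d3iHi8uqupd3d5l1MSvsl2Z6uoZBAFd3dmRKlmZFeHd3eZmaq7zLl3h4l0IAfuqHd4qoZCABZmZmVCdldkRWZmZ4h4mqvLmHeHhkEATOyXd3iIdTEAJlRWZVVVZmQ0RVVVeIiYmrqIdmZTIQO+2oZmd3dlMgA0M0VmnGVmZTNGVUWImYeKqIhlVUIiON64YzVmZmVUI1Zmd3rvZmZlIlh2eaupiLuomFVmQzRZ3acwI0RERWZmirzM3/+Hd2QSi6q8y7y73bq4VnZUREnMpgACEBJFZ5q7u7zN3YiJY0jdu97c3cu7u6dnZTMzWt2RAAEkZ3U0VniZmIrMh5qJveyrzcy7qprJZWZUREWO/TAABLynVEVVVVVVesx3vbuqqZmqmZmqq5M1VmZ3iL/nAABs63eJmZh2VVesy4rLhVeIiId3ibqZU1ZVVmZWvrAACf/qmrurqXd3m7uqaHU0aIiIh4iaqphUZmVURFnuUACO/9mbu6uXeaqqmIlWVVZ4iJmHiaqqmFV4mZmaveoAAr3uuamYmGeruYd2iod3eIiImYiYqqmYZnm7u7zMoAAHzu2YZFVDWsqGZ5m8iHiIh3mamYiamYh3iaqqqZcAAAn//JY0REa9uGaKu7yHeIh3eauZd5qYeHeJmYdlQAAAPv/adDRWjOyXZ6qqvGZ4iId5q6l4qoZ5d4h2VDEAAAHP/ZZDNWjO2odomZm8RHiJh4mruYmYZZp2ZlMgAAAAOv/YZDNGi965d3iJqswkeImHibu5mXVYu3VUIAAAADed/pZDNGi97ah3iImryBR4iYeJu6mGNHrLZDEAAAACiK3rhURXm83bh3eImrpAJXial4q6mGMmq8oyIRAAAAZ5ztp1Z4mrzcqHd5macwQTWMtliZiGQSertjVUMSAAR4veynaImqvNuXeJllQiW0asxTaIiHUhSKuUVDMyEABGnd7JiJqqvMyoiIljRESdzchCWIiHZCJpu3QiMzIAA1asztuZq7u8y5h3dkVVVqylAVZ5mYZTJYrbMAAAAAA0Rpu+2qu8ypu6hmZlRFVWqwAHmJmYVVNIrMQAAAAAAAFFi6rKq8t1iqllVmQzRFasAWqqllRXdovMYAAAAAAAA1aJeKurpSWKp0REMiNFac0UmrpTVpqIu4QAAAAAAAAUZWZ5mnUySLuVMzMiRWis3DeqqEV4qEZSAAAAAAAgAkVVV6qYMRNqzIMjRFZ5q8zaR5moVWZBIhAAAAFzA3Znd3eKzLcAJovbQTRXiaq7zIM1eJdlQhJEMQAAS8IGiamZmavN1gFYrtYSVomau7zHIjRnh2VDRFQxAEvdcCdYqaqau93XFJzvkSaImqq8y3JFRXd3ZURWVDEF7pIAMlmYqprM3+hL7/wiaJmpm8umJGdXiHd2VWZlVFyhAAAzioiam93v+o7/1RWIiImsllNGZ3mYh3ZmeImIpgAABUZlVnm7u77rvvtTNoiaq7lEVWZmq7qYd2Z4mplQAACIVDNDWbt2i8qackRGebu6dEZmZlXdy6mHZniZhQAAB6mHd3ec2mfNt1QzZVeby4UzVmVURO3My6h3iHdQAAAKu6qrur3Je/+4VFVmis25QzRVVDNF3My7qZmXdQAAAFzbu7uom6ee/ahWVnm83JUjRFVVZ5mId3dmeHZRAAAAvcuqqGarhZ7ZdlZnnN3IQjRXiJmqqhEREwEiIQAAAAjMqaqWWct47rdWZoms23RFaJqqqqmIAAFEAiEAAAABrNy6qXWMymv9p3h3iau3Z3iaqpmYh3czWLmJhlVVMCzdyqqpd6y3ff2Xd2aavKiHiJmYiHd2ZmV5qJhneIhRbLupmql3moa/63ZmVqzMmId3d3d3ZmZld3d3cxNFQwBamYiJmHaJiu6mVVVJ3bqHd2Z3dnZmZVOImHhzETIQADh3eIiHVIus61VmVI7rmHeIiIdndmZUMniZiHQRIhAAV3d3eHZFrMzHVmVH7rh3eJmHZmd2ZUIkZ4mZhhAUUgFlRWd3dTfNzKVFVH38hmZ4h2Zmd2ZUISRWaJqoMCmUA4VDRnd1Ocy7c0VX38hURXZlVmd3ZUIQNVVoqqkwS5IFd4dmZ3VJp5pjVpztlURodVVWZ3ZUIQFHVGqqqRA5cAaJvLl4lUhmqmN6vMpkR4dVRFZmZkIAEmgzerqnABdQGKvLqZulRnvbZZuruFNohUREVmZlMQEkeDWt3KUAJyBrupmIvYJI3+uGq5qXRYh1VUVWZmUxATV4ac3KcxA2ApqXeJrbNZ3/23eqmZZGiGZmZmZmVCABWKqKu5hlMlUFiHiJq8h63/65eamZhUeHd3d3ZmVDIAN6qYmph2ZVYQaHiYmcyc3d3KmKqZh1WId3eIdlVEMQFZup"/>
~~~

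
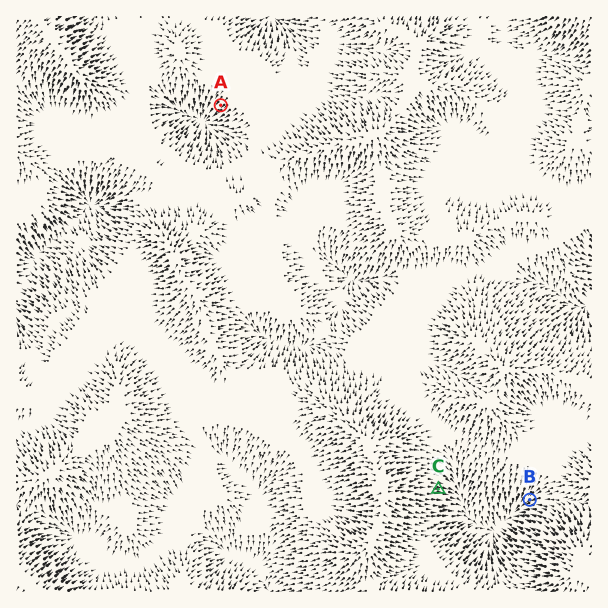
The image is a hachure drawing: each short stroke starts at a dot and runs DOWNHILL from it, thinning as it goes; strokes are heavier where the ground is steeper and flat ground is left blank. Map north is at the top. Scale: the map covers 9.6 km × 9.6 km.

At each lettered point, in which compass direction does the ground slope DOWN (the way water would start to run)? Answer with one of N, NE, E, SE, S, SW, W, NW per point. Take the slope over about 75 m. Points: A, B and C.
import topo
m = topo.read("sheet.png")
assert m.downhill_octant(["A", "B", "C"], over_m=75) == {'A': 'SW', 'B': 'SW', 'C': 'E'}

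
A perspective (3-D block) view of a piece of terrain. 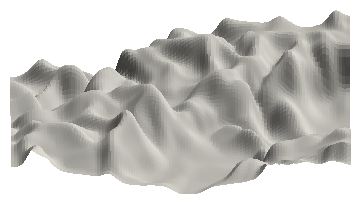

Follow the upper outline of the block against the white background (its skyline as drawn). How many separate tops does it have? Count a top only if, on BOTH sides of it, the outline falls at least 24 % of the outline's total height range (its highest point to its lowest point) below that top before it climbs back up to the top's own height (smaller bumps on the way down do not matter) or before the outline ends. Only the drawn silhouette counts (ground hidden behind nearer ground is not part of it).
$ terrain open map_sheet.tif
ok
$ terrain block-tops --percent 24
1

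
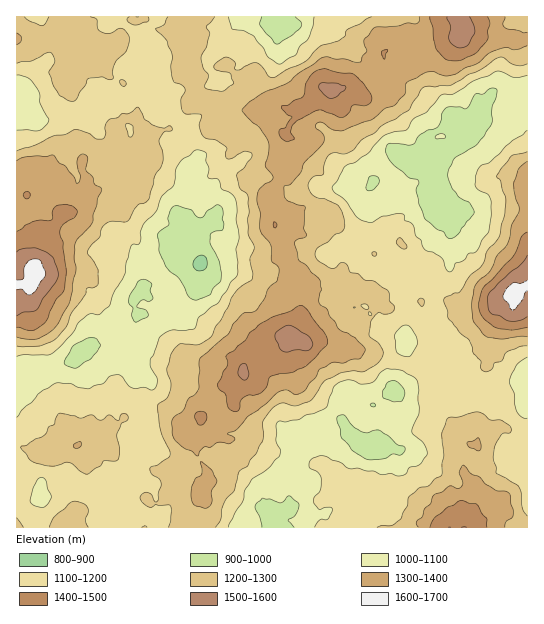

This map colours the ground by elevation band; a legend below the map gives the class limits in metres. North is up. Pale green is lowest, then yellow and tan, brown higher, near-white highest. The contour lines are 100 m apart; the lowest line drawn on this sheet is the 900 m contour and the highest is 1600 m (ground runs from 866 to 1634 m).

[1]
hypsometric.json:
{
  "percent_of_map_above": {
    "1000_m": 94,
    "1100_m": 76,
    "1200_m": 46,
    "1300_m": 22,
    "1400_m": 8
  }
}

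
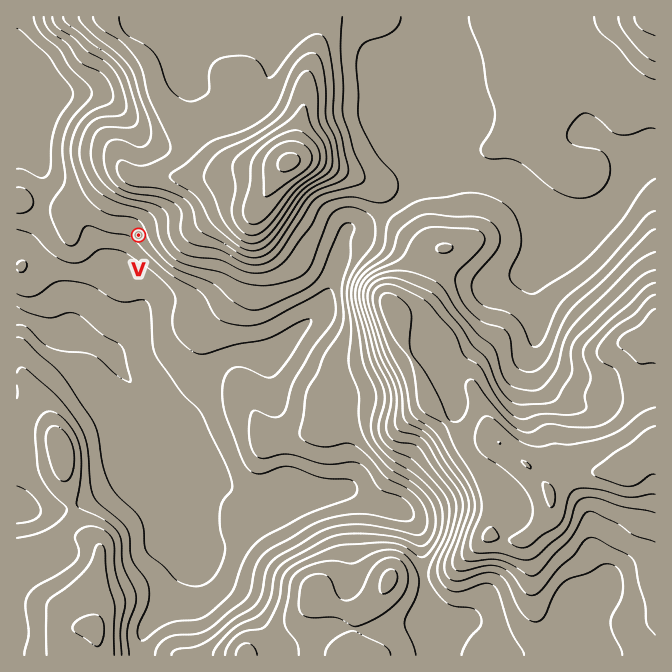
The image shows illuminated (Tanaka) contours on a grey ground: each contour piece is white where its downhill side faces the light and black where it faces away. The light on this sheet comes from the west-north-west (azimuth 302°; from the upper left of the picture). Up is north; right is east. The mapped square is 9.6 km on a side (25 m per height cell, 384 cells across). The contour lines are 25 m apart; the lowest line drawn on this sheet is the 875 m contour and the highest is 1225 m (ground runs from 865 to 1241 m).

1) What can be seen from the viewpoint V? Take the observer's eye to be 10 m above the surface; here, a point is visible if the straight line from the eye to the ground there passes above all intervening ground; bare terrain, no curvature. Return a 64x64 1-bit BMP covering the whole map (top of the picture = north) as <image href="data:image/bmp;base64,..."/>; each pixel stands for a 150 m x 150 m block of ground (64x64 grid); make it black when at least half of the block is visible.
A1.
<image width="64" height="64" href="data:image/bmp;base64,Qk0+AgAAAAAAAD4AAAAoAAAAQAAAAEAAAAABAAEAAAAAAAACAAATCwAAEwsAAAIAAAAAAAAA////AAAAAAAAR/8AAAAAAAAH/8AAAAAAAEf/wAAAAAAPw//gAAAAAA/D//AAAAAAPPP/+HAAAAA8///8cAAAAB////54YAAAD/////xwAAAB/////vgAAAD//////AAAAf////9+AAAH////+D4AAAf//4AAHwAAA///AAAHAAAD//4AAAAAAAP//gAAAAAAA//+AAAAAAAD//4AAAAAAAf//gAAAAAAB///AAAAAAAP//+AAAAAAB////wAAAAAv////gAAAAD////8AAAAAP////AAAAAAf///wAAAAAD//++AAAAAAP//wgAAAAAA///AAAAAAAD//4AAAAAAAP8/gAAAAAAA/j/gAAAAAAAc//AAAAAAAB3/wAAAAAAAP/+AAAAAAAB//wAAAAAAAP/+AAAAAAAA4/wAAAAAAAAD+AAAAAAAAAf/AAAAAAAAB/8AAAAAAAAH/wAAAAAAAAb/AAAAAAAABH/+AAAAAACA/+AAAAAAAAB/wAAAAAAAAAAAAAAAAAAAAAAAAAAAAAAAAAAAAAAAAAAAAAAAAAAAAAAAAAAAAAAAAAAAAAAAAAAAAAAAAAAAAAAAAAAAAAAAAAAAAAAAAAAAAAAAAAAAAAAAAAAAAAAAAAAAAAAAAAAAAAAAAAAAAAAAAAAAAAAAAAAAAAAAAAAAAAAAAAAAAAAAAAAAAA=="/>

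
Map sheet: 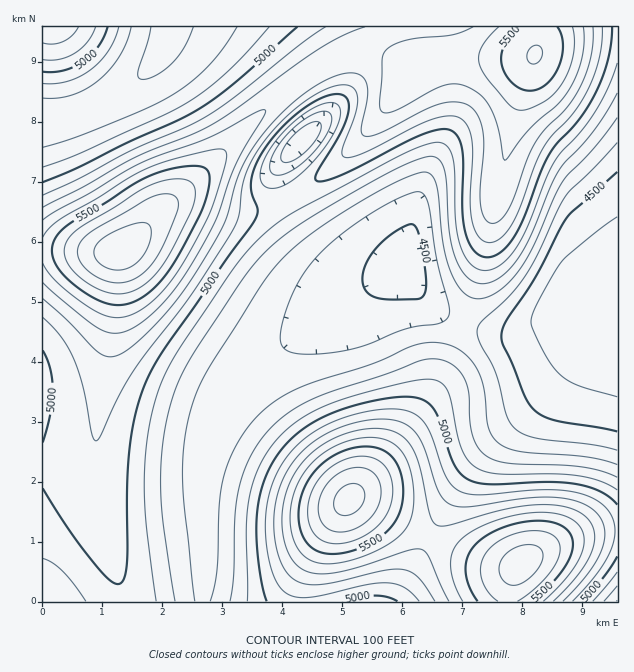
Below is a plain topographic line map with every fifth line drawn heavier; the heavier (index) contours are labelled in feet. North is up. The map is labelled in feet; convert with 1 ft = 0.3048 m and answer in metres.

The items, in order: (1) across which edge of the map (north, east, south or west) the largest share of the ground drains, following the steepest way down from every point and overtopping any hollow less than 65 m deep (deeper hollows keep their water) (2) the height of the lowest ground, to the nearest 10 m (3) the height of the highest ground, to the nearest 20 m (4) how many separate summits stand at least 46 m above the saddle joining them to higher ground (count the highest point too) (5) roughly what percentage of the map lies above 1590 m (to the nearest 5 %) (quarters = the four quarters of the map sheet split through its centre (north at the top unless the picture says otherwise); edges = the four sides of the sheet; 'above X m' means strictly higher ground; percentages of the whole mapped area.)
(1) The largest share of the runoff leaves by the eastern edge.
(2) The lowest point is down at roughly 1320 m.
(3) About 1780 m is the highest elevation on the sheet.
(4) There are 5 summits with 46 m or more of prominence.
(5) Roughly 30 % of the ground is higher than 1590 m.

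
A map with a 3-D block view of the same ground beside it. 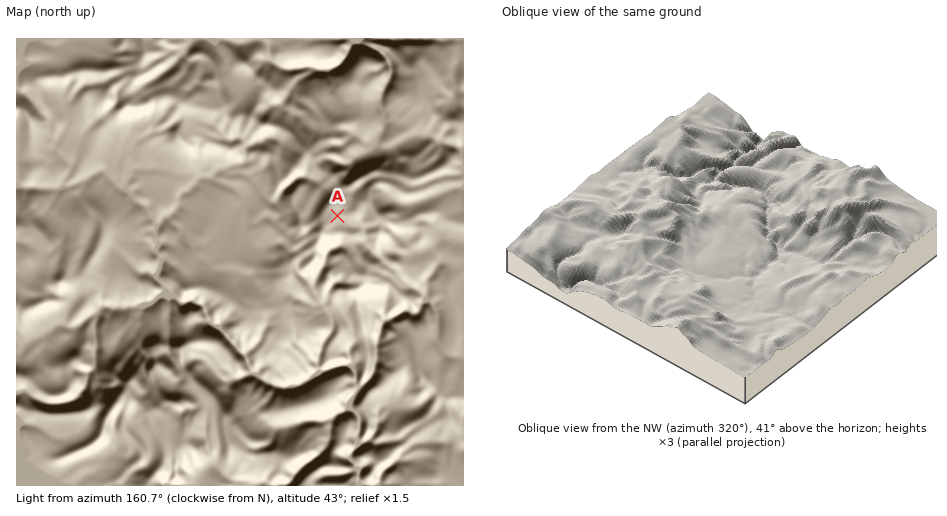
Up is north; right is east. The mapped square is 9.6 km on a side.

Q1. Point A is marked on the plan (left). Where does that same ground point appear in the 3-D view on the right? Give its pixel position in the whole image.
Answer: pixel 654 205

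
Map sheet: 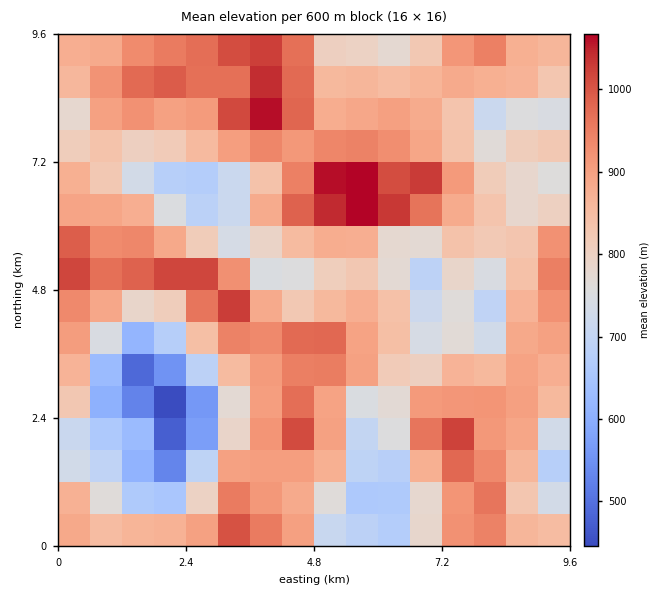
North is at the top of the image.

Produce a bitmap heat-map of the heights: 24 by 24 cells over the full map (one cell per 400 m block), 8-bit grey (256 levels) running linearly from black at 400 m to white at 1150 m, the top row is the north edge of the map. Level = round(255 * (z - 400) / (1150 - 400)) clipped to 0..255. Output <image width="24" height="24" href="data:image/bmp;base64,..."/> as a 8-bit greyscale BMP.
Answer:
<image width="24" height="24" href="data:image/bmp;base64,Qk12BgAAAAAAADYEAAAoAAAAGAAAABgAAAABAAgAAAAAAEACAAATCwAAEwsAAAABAAAAAAAAAAAAAAEBAQACAgIAAwMDAAQEBAAFBQUABgYGAAcHBwAICAgACQkJAAoKCgALCwsADAwMAA0NDQAODg4ADw8PABAQEAAREREAEhISABMTEwAUFBQAFRUVABYWFgAXFxcAGBgYABkZGQAaGhoAGxsbABwcHAAdHR0AHh4eAB8fHwAgICAAISEhACIiIgAjIyMAJCQkACUlJQAmJiYAJycnACgoKAApKSkAKioqACsrKwAsLCwALS0tAC4uLgAvLy8AMDAwADExMQAyMjIAMzMzADQ0NAA1NTUANjY2ADc3NwA4ODgAOTk5ADo6OgA7OzsAPDw8AD09PQA+Pj4APz8/AEBAQABBQUEAQkJCAENDQwBEREQARUVFAEZGRgBHR0cASEhIAElJSQBKSkoAS0tLAExMTABNTU0ATk5OAE9PTwBQUFAAUVFRAFJSUgBTU1MAVFRUAFVVVQBWVlYAV1dXAFhYWABZWVkAWlpaAFtbWwBcXFwAXV1dAF5eXgBfX18AYGBgAGFhYQBiYmIAY2NjAGRkZABlZWUAZmZmAGdnZwBoaGgAaWlpAGpqagBra2sAbGxsAG1tbQBubm4Ab29vAHBwcABxcXEAcnJyAHNzcwB0dHQAdXV1AHZ2dgB3d3cAeHh4AHl5eQB6enoAe3t7AHx8fAB9fX0Afn5+AH9/fwCAgIAAgYGBAIKCggCDg4MAhISEAIWFhQCGhoYAh4eHAIiIiACJiYkAioqKAIuLiwCMjIwAjY2NAI6OjgCPj48AkJCQAJGRkQCSkpIAk5OTAJSUlACVlZUAlpaWAJeXlwCYmJgAmZmZAJqamgCbm5sAnJycAJ2dnQCenp4An5+fAKCgoAChoaEAoqKiAKOjowCkpKQApaWlAKampgCnp6cAqKioAKmpqQCqqqoAq6urAKysrACtra0Arq6uAK+vrwCwsLAAsbGxALKysgCzs7MAtLS0ALW1tQC2trYAt7e3ALi4uAC5ubkAurq6ALu7uwC8vLwAvb29AL6+vgC/v78AwMDAAMHBwQDCwsIAw8PDAMTExADFxcUAxsbGAMfHxwDIyMgAycnJAMrKygDLy8sAzMzMAM3NzQDOzs4Az8/PANDQ0ADR0dEA0tLSANPT0wDU1NQA1dXVANbW1gDX19cA2NjYANnZ2QDa2toA29vbANzc3ADd3d0A3t7eAN/f3wDg4OAA4eHhAOLi4gDj4+MA5OTkAOXl5QDm5uYA5+fnAOjo6ADp6ekA6urqAOvr6wDs7OwA7e3tAO7u7gDv7+8A8PDwAPHx8QDy8vIA8/PzAPT09AD19fUA9vb2APf39wD4+PgA+fn5APr6+gD7+/sA/Pz8AP39/QD+/v4A////AKaimqWopqnA08O4p3JfaV9olKzEsqOZn6ahhnp8gJWwzbeso3NYV1Vdg6nBs55+kZ2XaFVHT3KlwLCnpI1kWFhrjqnDv55tbXV8YE4tNF2UtK2oqKSBWlmAprvJs6V2Wl9eXVcxH0N1pKy3vayQW1uDsta8raiIWnZeV1QtEihXi6jN06+KXnel1d+1raqZappoQT4XDiNTiai/x7GJanqewLits62kk512MB4QG0Nnmqetuq2bjnx7naamq6ymoaWKPx8rRmCGpK62wce9q51+j6CQmqmloaycXT9SXYijtru20tm3p556eohseaWoqLCrgFlZb6TB1LSqsKukpaJ7bYBnap2wsLa8qZiToLzdz6iIiJebop52boNpY5WvsczIwMfR2NvWtYlkfYuOmI5wY4Z6aI2tuODMvcS4v7ekhGt0j5KQjHVdYX2Ri4msycG5srarnYdtcI2Zoaesq5J/kpyYjJGZsampqambcWRmd563ydHZ28/AsKWZkYZ/mqWinpJ4YFpYYZWzy+bv7+zq2LKcj4JngqKXiHFdX19ieZCfwd3h2sPJzrKZiI14gZSPkIJ6iZKYpKupsL/BwLmoqaCMf46cjnSSpaSgoqa20tvLr6WmqrWooI9yanKHfnqjrbmwq6y61uHgwaOipqino56Ba3t9b5Ots8TIxLy7vdHguJ+coZ6gn6WfmZydiJ6nq7vF0c/NytfkuZyPkYiSmaWxtKGcmaWgpLGzt7vI087Ws4p9hXqAk6zBtaWcoA=="/>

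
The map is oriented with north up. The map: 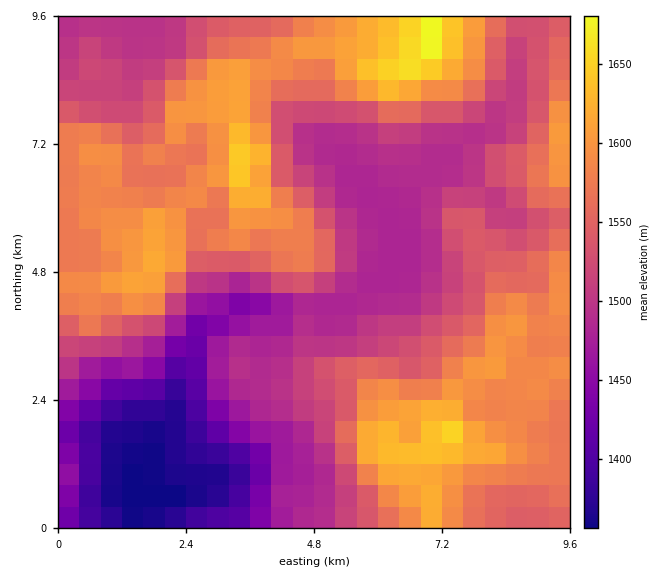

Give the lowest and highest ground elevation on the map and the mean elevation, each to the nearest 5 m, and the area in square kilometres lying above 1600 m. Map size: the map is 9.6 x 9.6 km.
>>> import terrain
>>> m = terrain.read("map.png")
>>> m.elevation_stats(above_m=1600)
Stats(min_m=1355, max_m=1690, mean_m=1530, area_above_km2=13.9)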